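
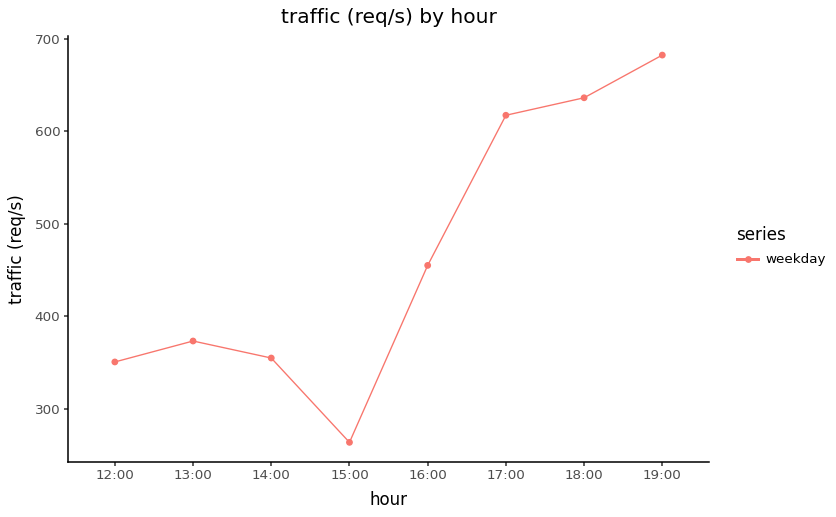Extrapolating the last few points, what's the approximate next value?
Last three: 600, 650, 700 → slope ≈ 50/step → next ≈ 750.

≈ 750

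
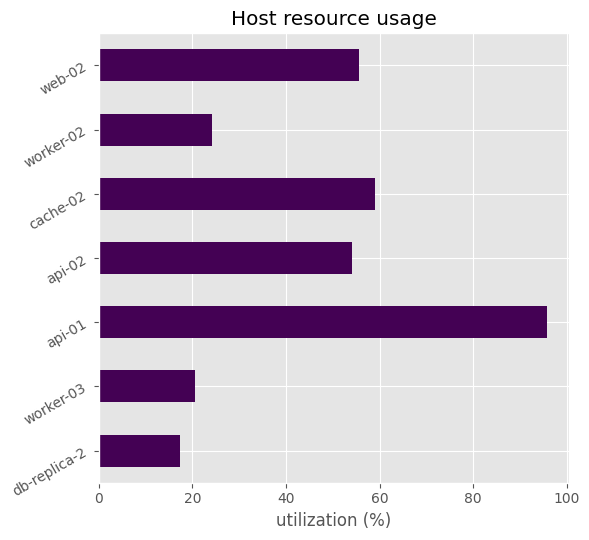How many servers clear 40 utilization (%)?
4

Above 40: api-01, api-02, cache-02, web-02.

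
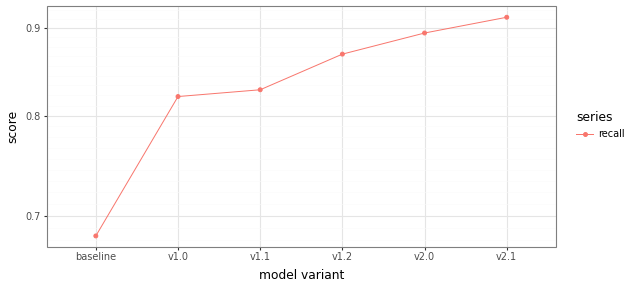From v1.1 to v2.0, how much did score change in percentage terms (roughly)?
v1.1 ≈ 0.82, v2.0 ≈ 0.90; (0.90 − 0.82) / 0.82 ≈ +9.8%.

≈ +9.8%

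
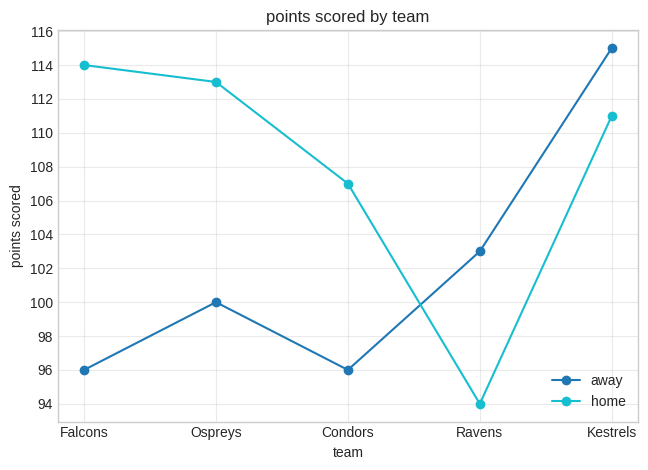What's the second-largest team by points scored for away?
Ravens

Top 3 for away: Kestrels ≈ 116, Ravens ≈ 104, Ospreys ≈ 100.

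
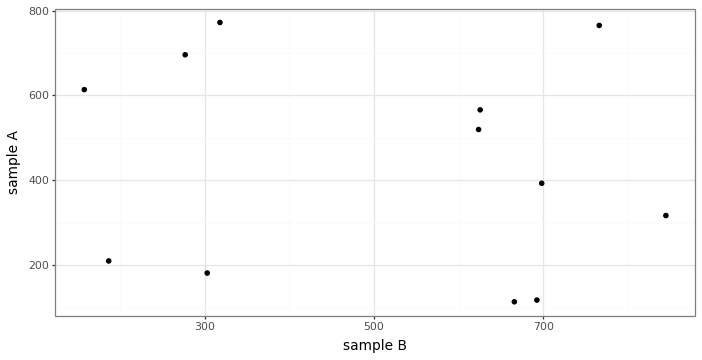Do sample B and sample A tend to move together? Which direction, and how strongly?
Points are roughly uncorrelated; weak (|r| ≈ 0.2).

no clear correlation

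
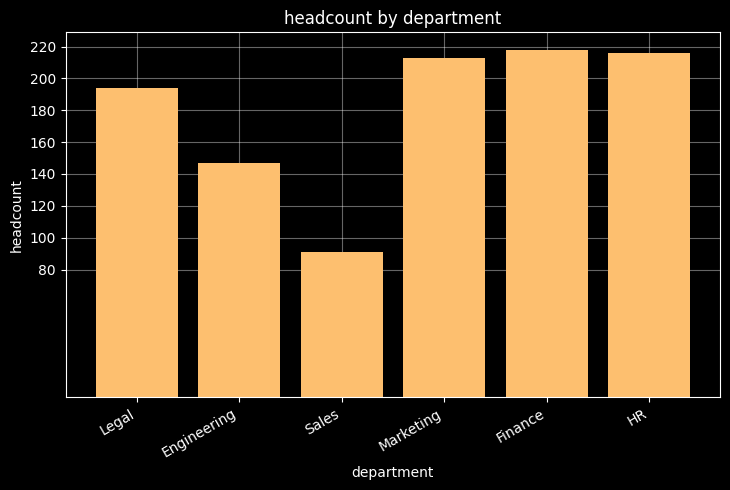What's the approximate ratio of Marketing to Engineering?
≈ 1.57×

Marketing ≈ 220, Engineering ≈ 140; 220/140 ≈ 1.57.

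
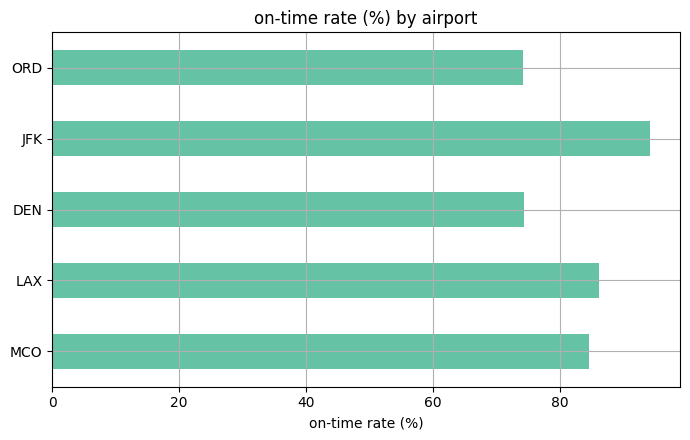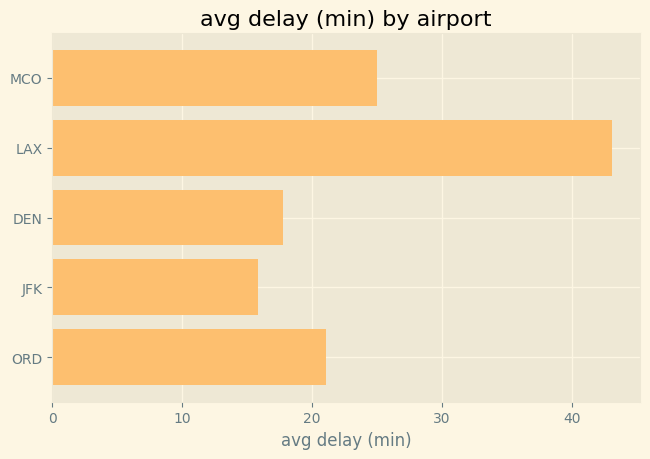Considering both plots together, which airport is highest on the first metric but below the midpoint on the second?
Chart 2 median avg delay (min) ≈ 20; below-median airports: DEN, JFK. Among those, JFK has the highest on-time rate (%) (≈ 90).

JFK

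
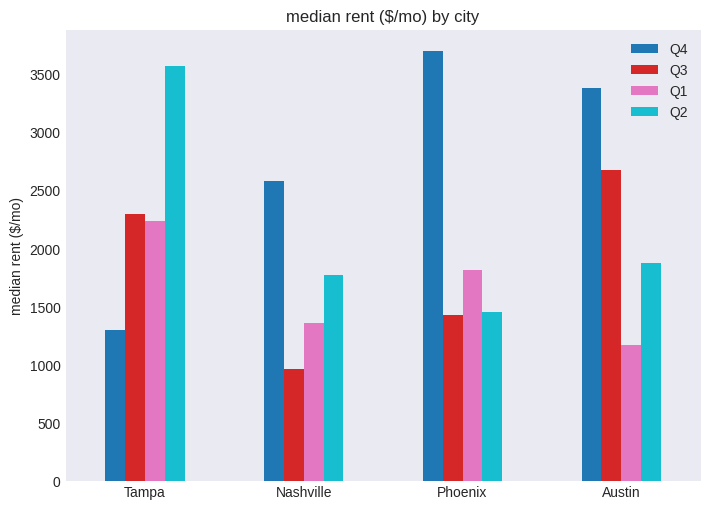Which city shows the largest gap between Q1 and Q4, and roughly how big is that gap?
Austin, ≈ 2500 $/mo

Austin: Q1 ≈ 1000, Q4 ≈ 3500 → gap ≈ 2500. Next-largest (Phoenix) is only ≈ 1500.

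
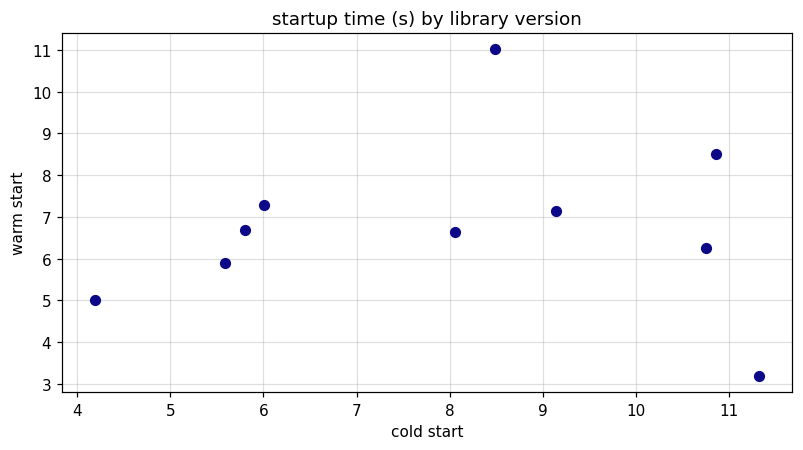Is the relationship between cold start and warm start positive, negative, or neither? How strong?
no clear correlation

Points are roughly uncorrelated; weak (|r| ≈ 0.0).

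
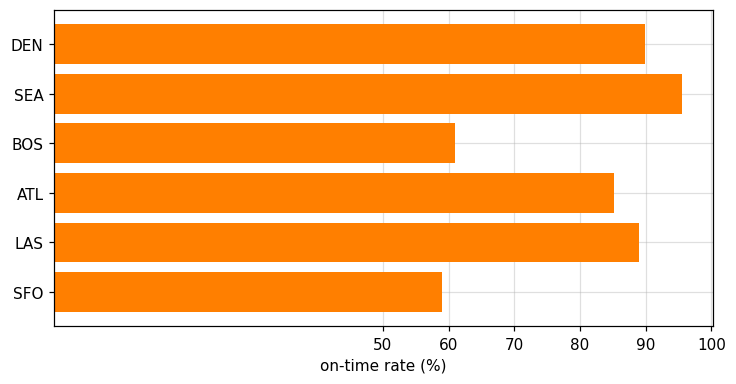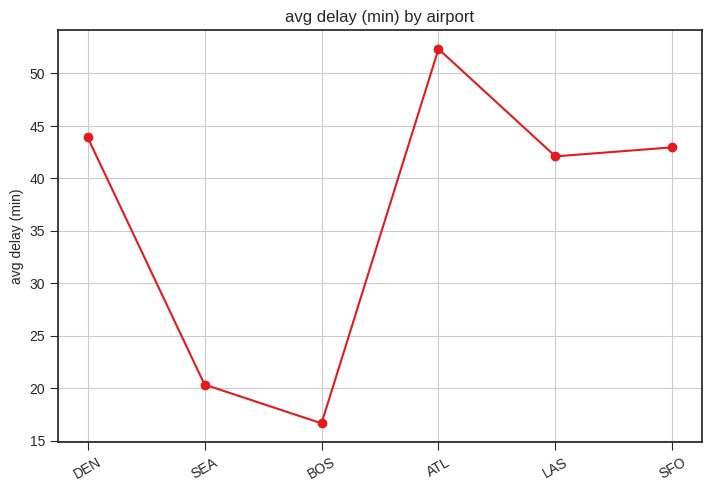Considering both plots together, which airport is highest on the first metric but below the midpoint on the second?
Chart 2 median avg delay (min) ≈ 45; below-median airports: SEA, BOS, LAS. Among those, SEA has the highest on-time rate (%) (≈ 100).

SEA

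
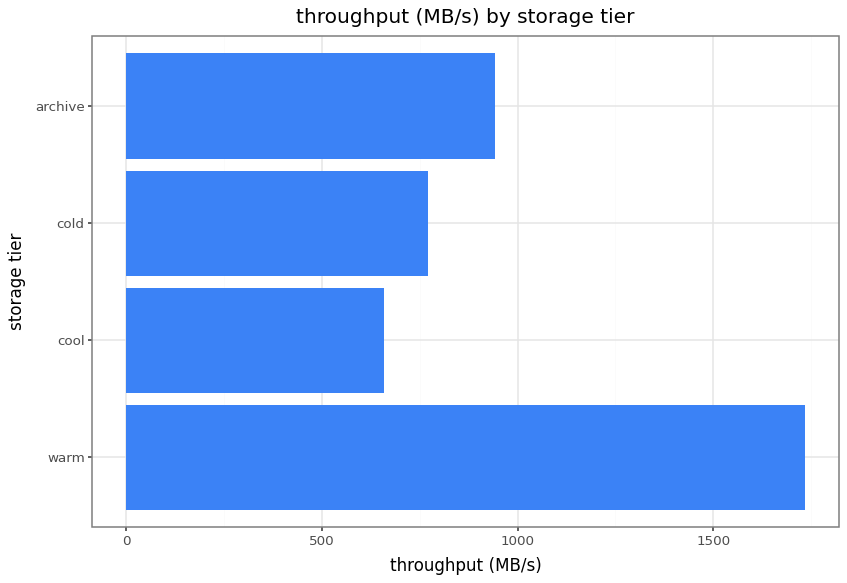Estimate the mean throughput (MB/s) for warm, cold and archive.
(1800 + 800 + 1000) / 3 ≈ 1200.

≈ 1200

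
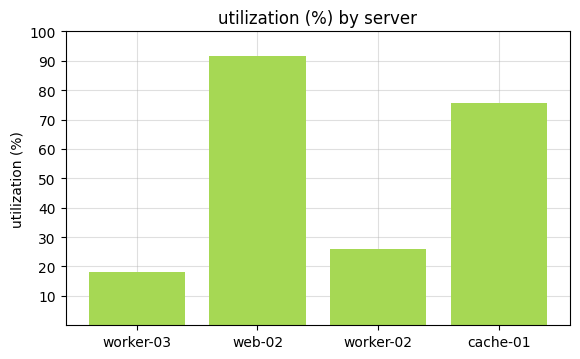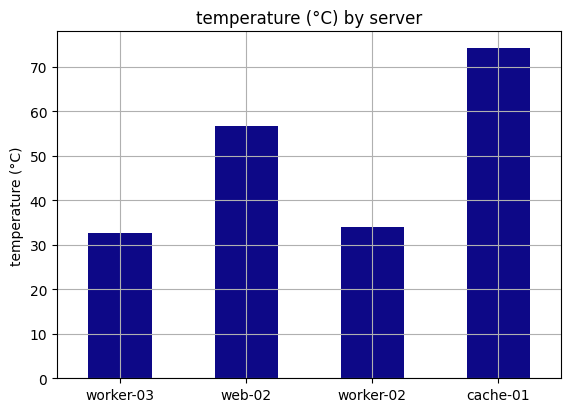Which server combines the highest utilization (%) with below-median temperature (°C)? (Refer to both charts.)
Chart 2 median temperature (°C) ≈ 50; below-median servers: worker-03, worker-02. Among those, worker-02 has the highest utilization (%) (≈ 30).

worker-02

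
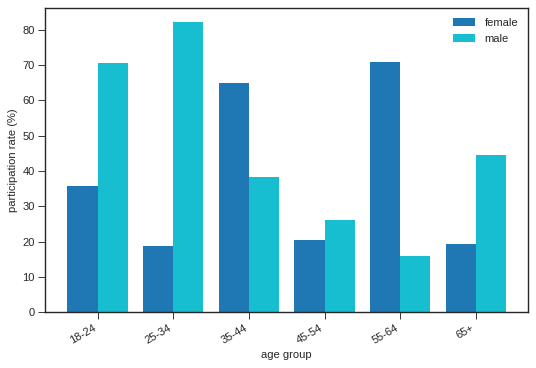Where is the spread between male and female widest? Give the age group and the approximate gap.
25-34, ≈ 60 %

25-34: male ≈ 80, female ≈ 20 → gap ≈ 60. Next-largest (55-64) is only ≈ 50.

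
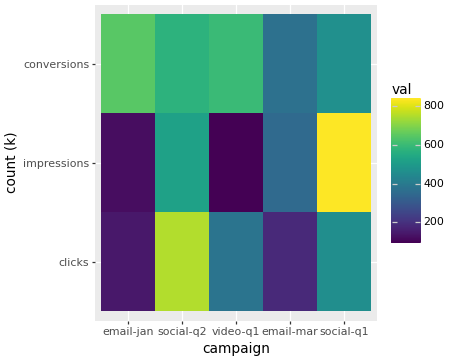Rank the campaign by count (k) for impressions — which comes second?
social-q2

Top 3 for impressions: social-q1 ≈ 800, social-q2 ≈ 500, email-mar ≈ 400.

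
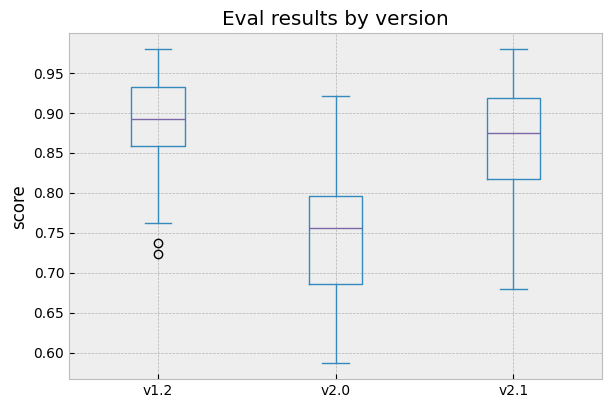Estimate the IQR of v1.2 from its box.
≈ 0.08

Q3 ≈ 0.94, Q1 ≈ 0.86; IQR ≈ 0.08.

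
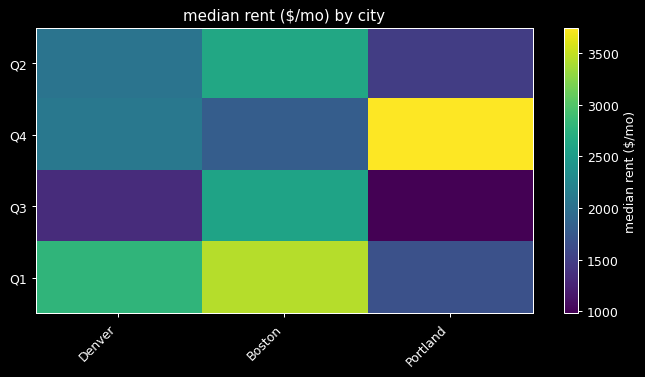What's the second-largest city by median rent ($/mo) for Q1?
Top 3 for Q1: Boston ≈ 3500, Denver ≈ 3000, Portland ≈ 1500.

Denver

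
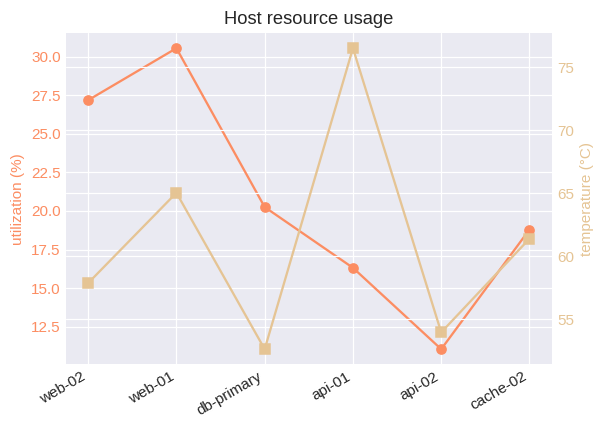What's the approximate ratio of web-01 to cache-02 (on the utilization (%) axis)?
web-01 ≈ 30, cache-02 ≈ 18; 30/18 ≈ 1.67.

≈ 1.67×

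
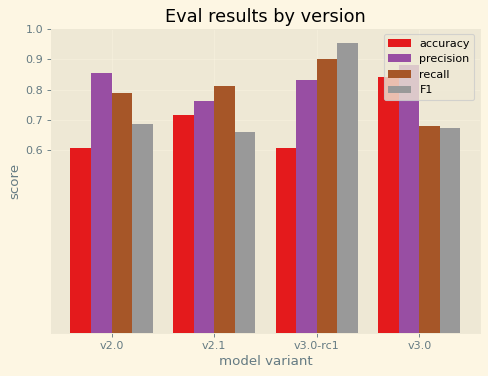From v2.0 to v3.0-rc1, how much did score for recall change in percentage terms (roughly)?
v2.0 ≈ 0.8, v3.0-rc1 ≈ 0.9; (0.9 − 0.8) / 0.8 ≈ +12.5%.

≈ +12.5%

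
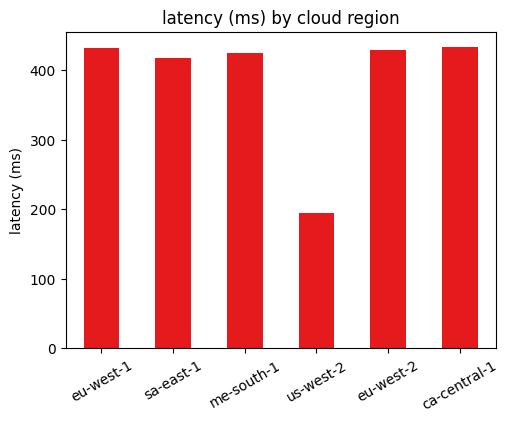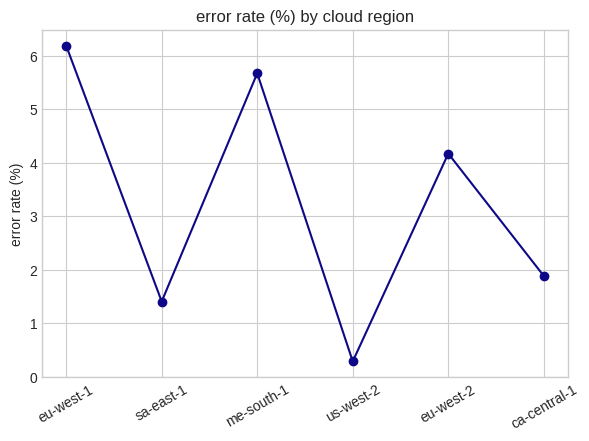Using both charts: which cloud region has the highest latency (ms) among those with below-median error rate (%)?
Chart 2 median error rate (%) ≈ 3; below-median cloud regions: sa-east-1, us-west-2, ca-central-1. Among those, ca-central-1 has the highest latency (ms) (≈ 450).

ca-central-1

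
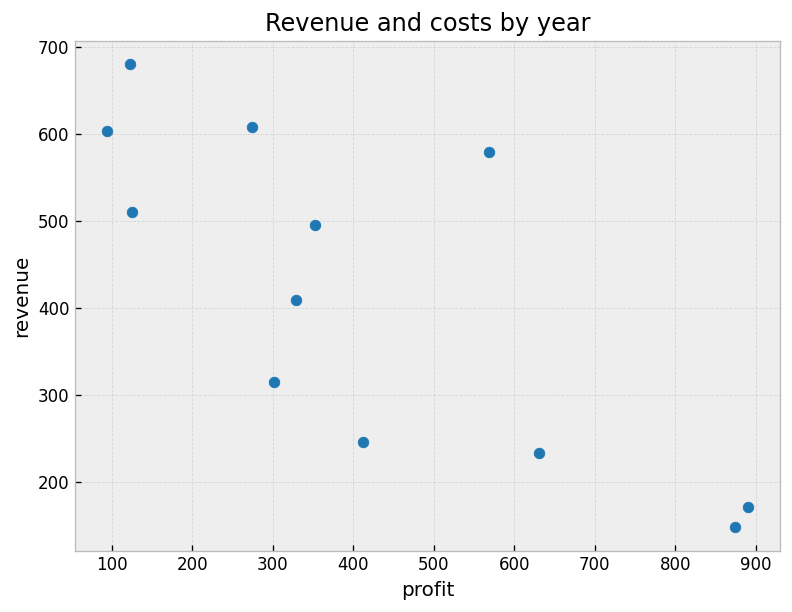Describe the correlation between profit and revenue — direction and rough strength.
Points are negatively correlated; strong (|r| ≈ 0.8).

negative, strong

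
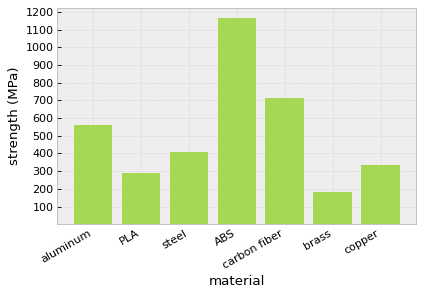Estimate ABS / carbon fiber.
ABS ≈ 1200, carbon fiber ≈ 700; 1200/700 ≈ 1.71.

≈ 1.71×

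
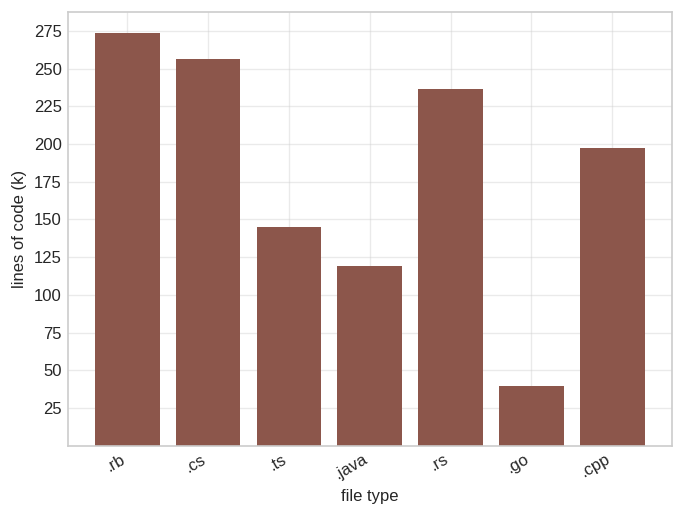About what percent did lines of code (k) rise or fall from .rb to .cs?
≈ -9.1%

.rb ≈ 275, .cs ≈ 250; (250 − 275) / 275 ≈ -9.1%.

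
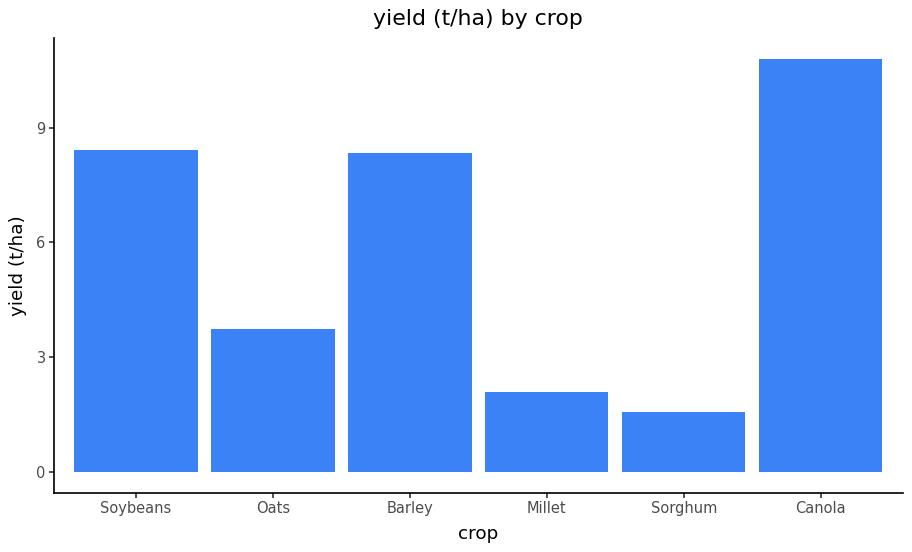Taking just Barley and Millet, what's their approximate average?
≈ 5

(8 + 2) / 2 ≈ 5.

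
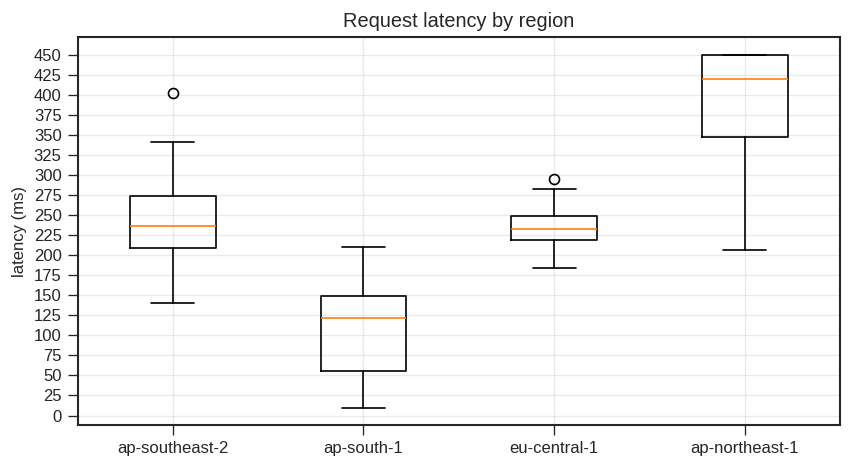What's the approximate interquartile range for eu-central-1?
≈ 25

Q3 ≈ 250, Q1 ≈ 225; IQR ≈ 25.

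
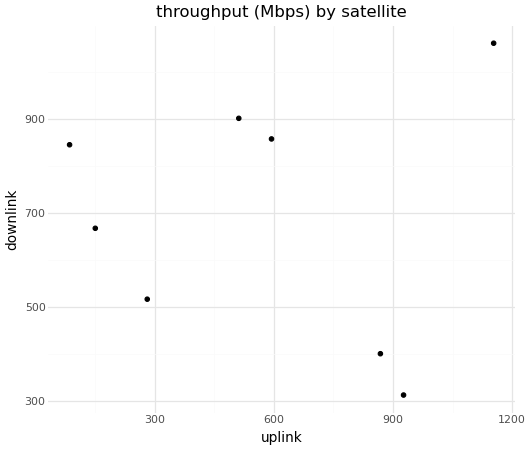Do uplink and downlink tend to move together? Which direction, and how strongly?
Points are roughly uncorrelated; weak (|r| ≈ 0.0).

no clear correlation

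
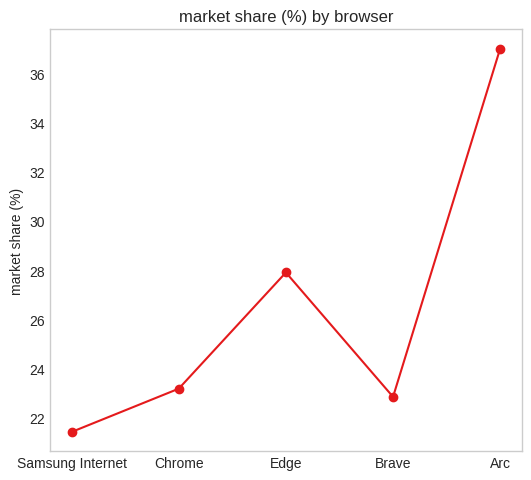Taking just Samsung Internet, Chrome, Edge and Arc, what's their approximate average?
≈ 28

(22 + 24 + 28 + 38) / 4 ≈ 28.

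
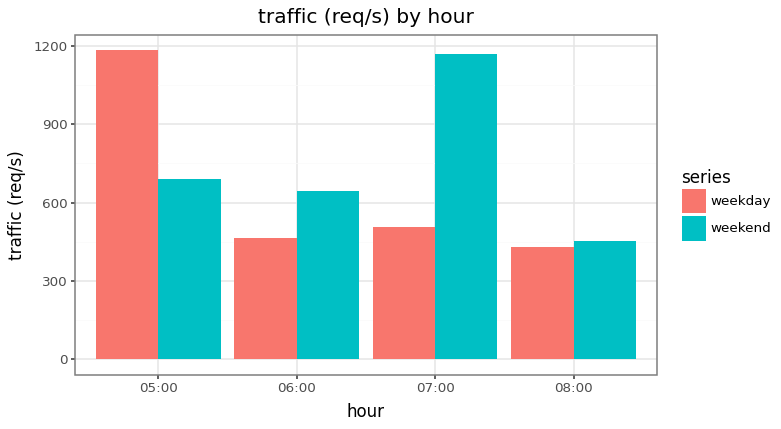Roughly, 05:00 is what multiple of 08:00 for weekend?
05:00 ≈ 700, 08:00 ≈ 500; 700/500 ≈ 1.4.

≈ 1.4×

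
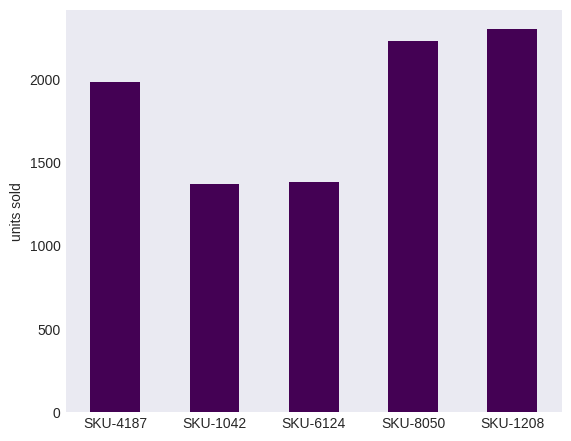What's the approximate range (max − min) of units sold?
Max SKU-1208 ≈ 2400, min SKU-1042 ≈ 1400; range ≈ 1000.

≈ 1000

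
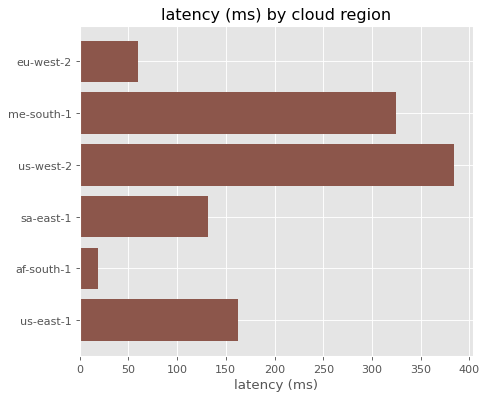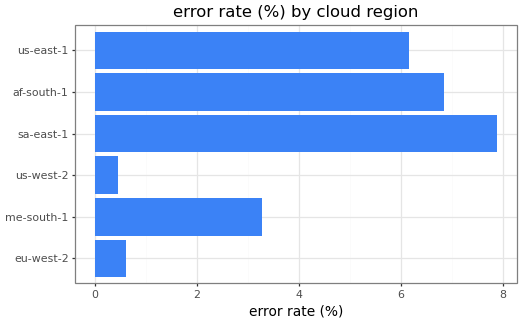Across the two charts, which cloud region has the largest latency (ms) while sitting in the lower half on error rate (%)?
us-west-2

Chart 2 median error rate (%) ≈ 5; below-median cloud regions: eu-west-2, me-south-1, us-west-2. Among those, us-west-2 has the highest latency (ms) (≈ 400).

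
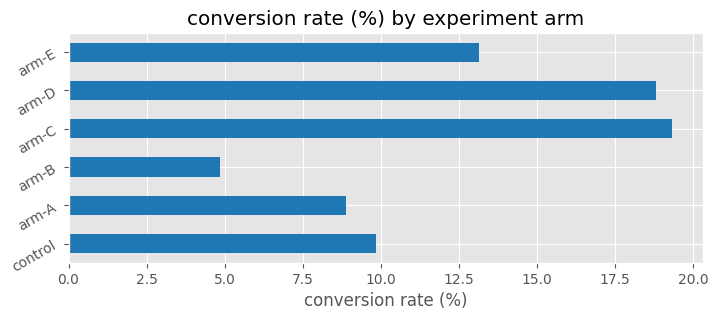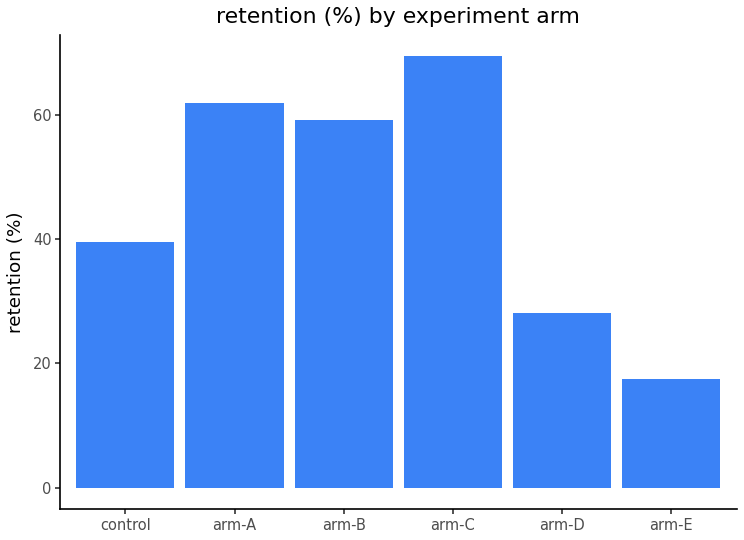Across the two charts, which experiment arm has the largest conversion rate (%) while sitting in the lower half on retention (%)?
Chart 2 median retention (%) ≈ 50; below-median experiment arms: control, arm-D, arm-E. Among those, arm-D has the highest conversion rate (%) (≈ 18).

arm-D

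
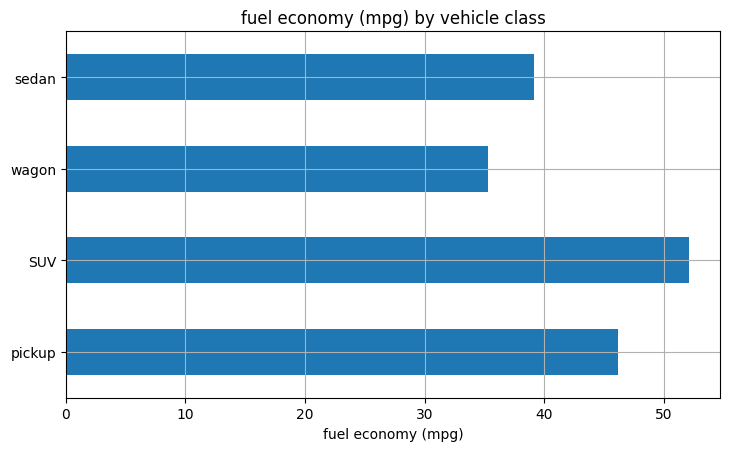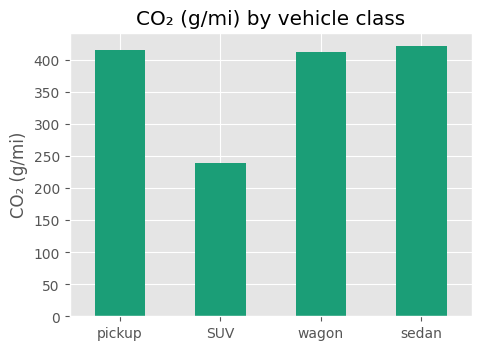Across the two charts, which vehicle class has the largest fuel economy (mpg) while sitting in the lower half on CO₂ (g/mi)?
Chart 2 median CO₂ (g/mi) ≈ 400; below-median vehicle classes: SUV, wagon. Among those, SUV has the highest fuel economy (mpg) (≈ 50).

SUV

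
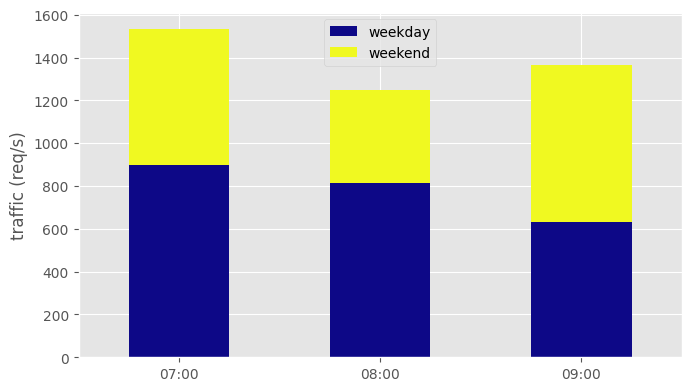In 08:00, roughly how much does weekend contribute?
≈ 400

weekend top ≈ 1200, bottom ≈ 800; segment ≈ 400.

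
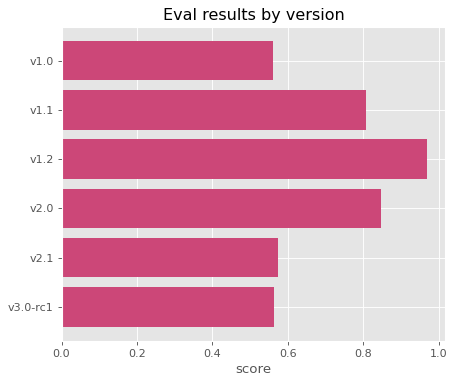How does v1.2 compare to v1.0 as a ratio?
v1.2 ≈ 1.0, v1.0 ≈ 0.6; 1.0/0.6 ≈ 1.67.

≈ 1.67×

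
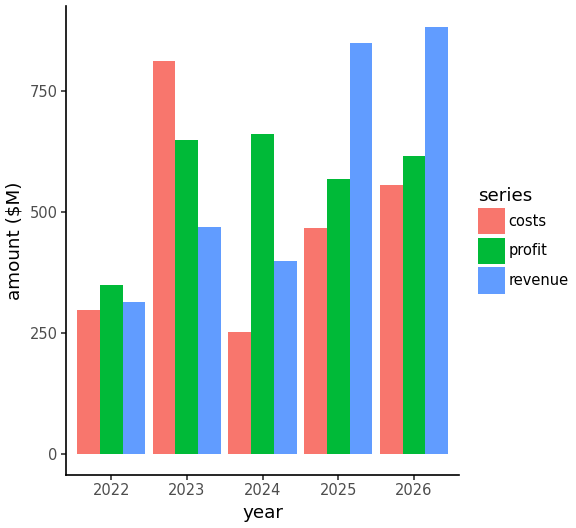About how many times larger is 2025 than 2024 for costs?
2025 ≈ 500, 2024 ≈ 300; 500/300 ≈ 1.67.

≈ 1.67×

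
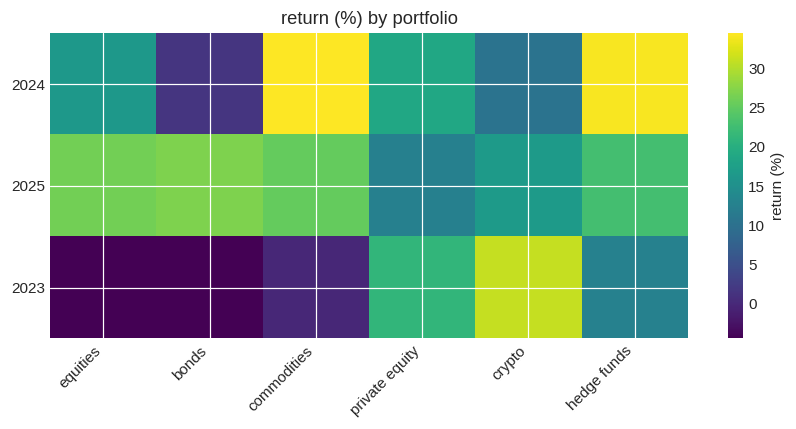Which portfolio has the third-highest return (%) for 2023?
hedge funds

Top 4 for 2023: crypto ≈ 30, private equity ≈ 20, hedge funds ≈ 15, commodities ≈ 0.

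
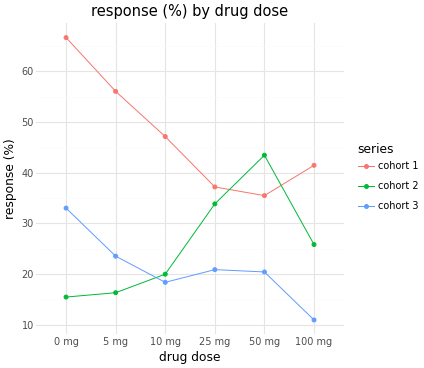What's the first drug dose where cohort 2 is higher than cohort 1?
50 mg

25 mg: cohort 2 ≈ 35 vs cohort 1 ≈ 35 (not yet); 50 mg: cohort 2 ≈ 45 vs cohort 1 ≈ 35 (first crossover).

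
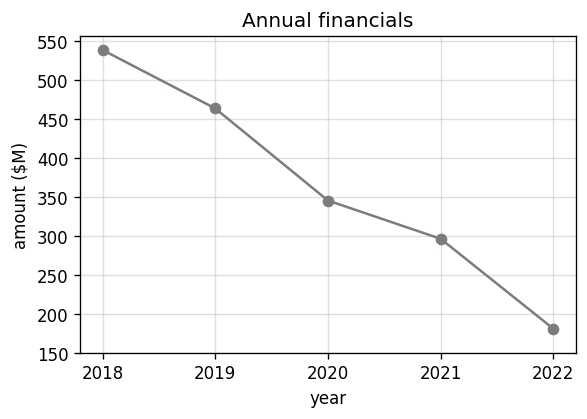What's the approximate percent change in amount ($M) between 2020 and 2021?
≈ -14.3%

2020 ≈ 350, 2021 ≈ 300; (300 − 350) / 350 ≈ -14.3%.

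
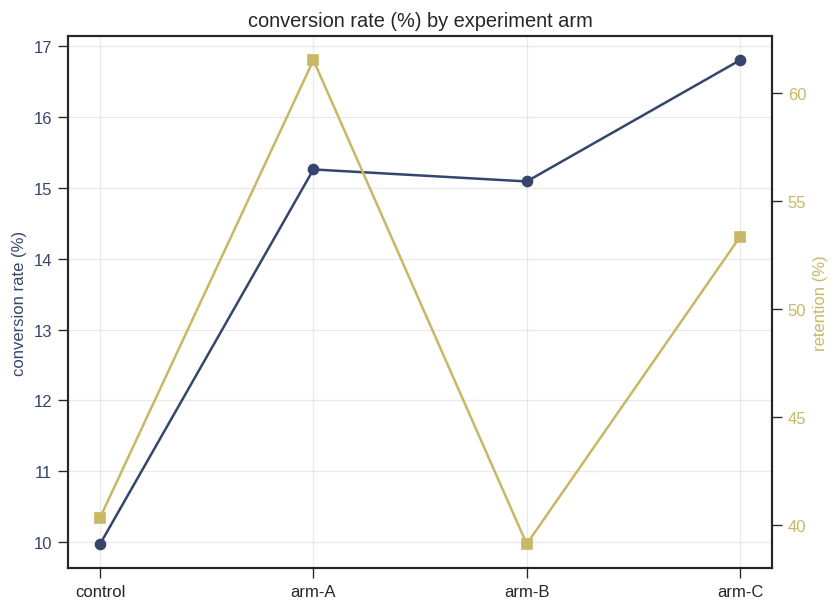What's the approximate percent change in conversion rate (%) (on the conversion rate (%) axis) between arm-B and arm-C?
arm-B ≈ 15, arm-C ≈ 17; (17 − 15) / 15 ≈ +13.3%.

≈ +13.3%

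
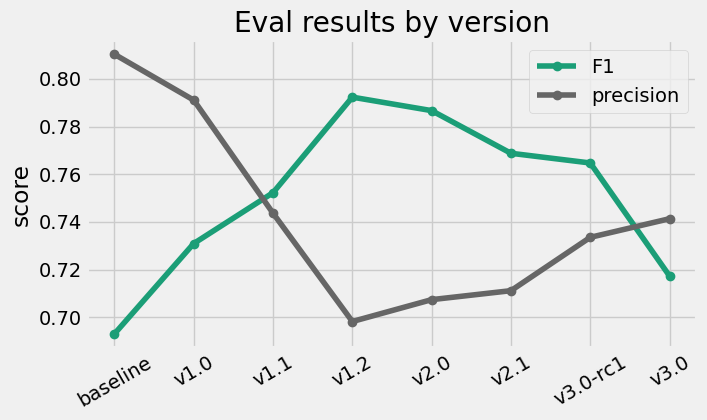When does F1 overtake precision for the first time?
v1.0: F1 ≈ 0.73 vs precision ≈ 0.79 (not yet); v1.1: F1 ≈ 0.75 vs precision ≈ 0.74 (first crossover).

v1.1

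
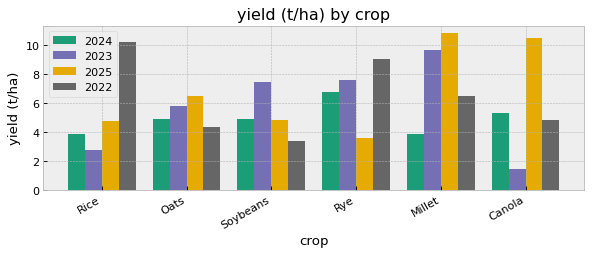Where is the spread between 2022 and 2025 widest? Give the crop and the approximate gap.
Canola: 2022 ≈ 5, 2025 ≈ 11 → gap ≈ 6. Next-largest (Rye) is only ≈ 5.

Canola, ≈ 6 t/ha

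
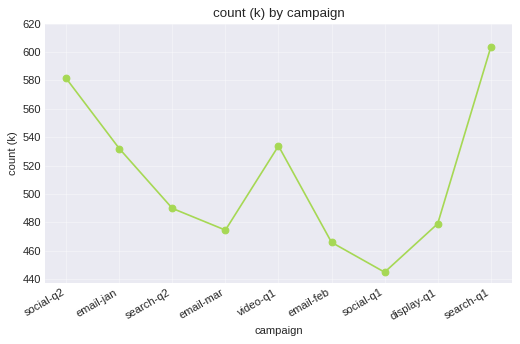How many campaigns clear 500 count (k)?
Above 500: social-q2, email-jan, video-q1, search-q1.

4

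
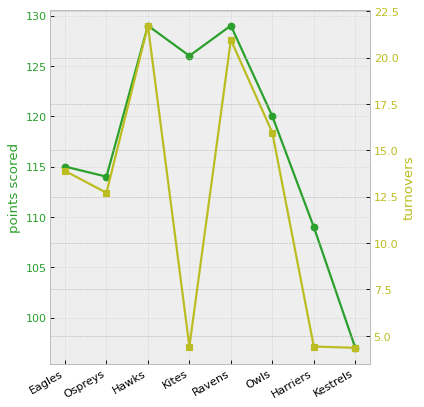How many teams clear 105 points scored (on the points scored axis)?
7

Above 105: Eagles, Ospreys, Hawks, Kites, Ravens, Owls, Harriers.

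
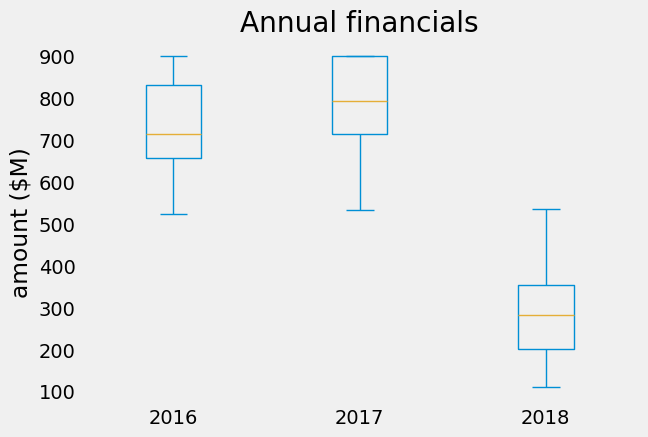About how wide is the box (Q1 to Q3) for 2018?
≈ 150

Q3 ≈ 350, Q1 ≈ 200; IQR ≈ 150.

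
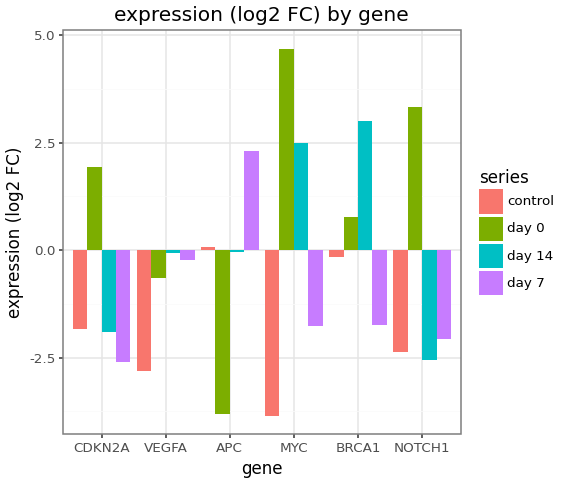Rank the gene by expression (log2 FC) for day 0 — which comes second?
Top 3 for day 0: MYC ≈ 5, NOTCH1 ≈ 3, CDKN2A ≈ 2.

NOTCH1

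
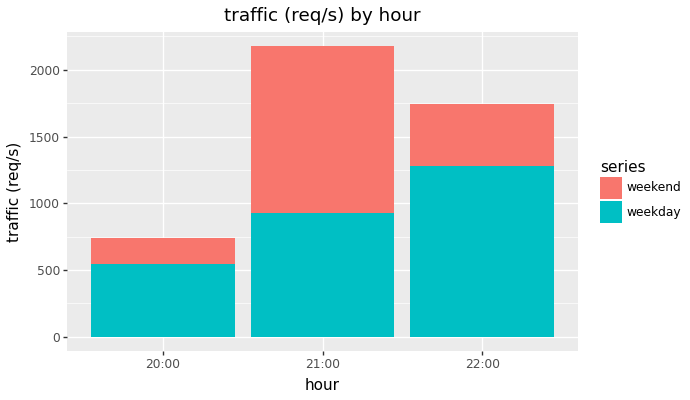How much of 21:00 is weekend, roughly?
≈ 1200

weekend top ≈ 2200, bottom ≈ 1000; segment ≈ 1200.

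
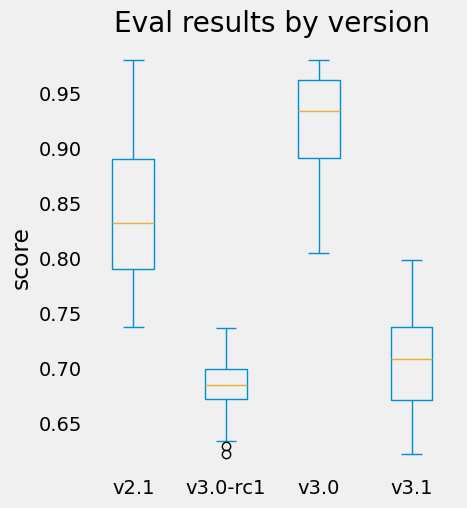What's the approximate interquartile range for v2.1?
Q3 ≈ 0.90, Q1 ≈ 0.80; IQR ≈ 0.10.

≈ 0.10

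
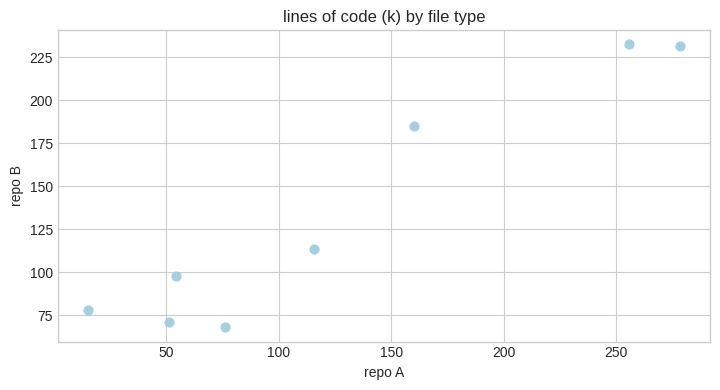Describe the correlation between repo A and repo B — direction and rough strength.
positive, strong

Points are positively correlated; strong (|r| ≈ 1.0).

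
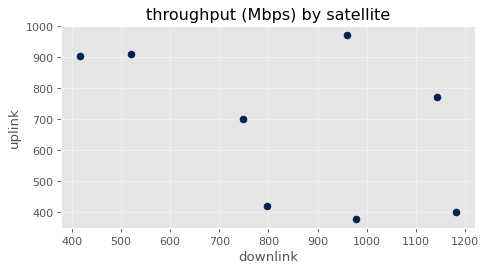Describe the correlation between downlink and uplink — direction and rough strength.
negative, moderate

Points are negatively correlated; moderate (|r| ≈ 0.5).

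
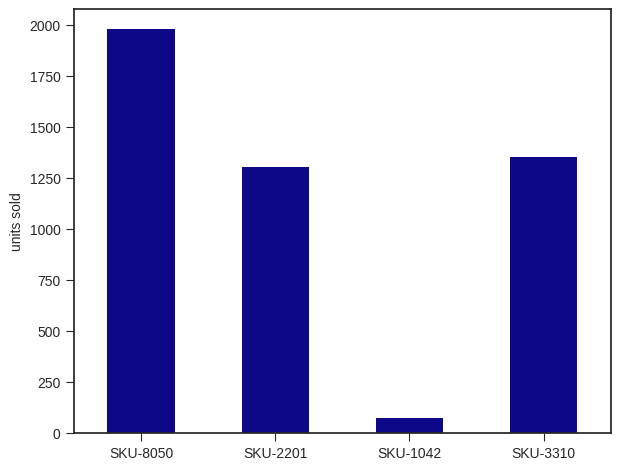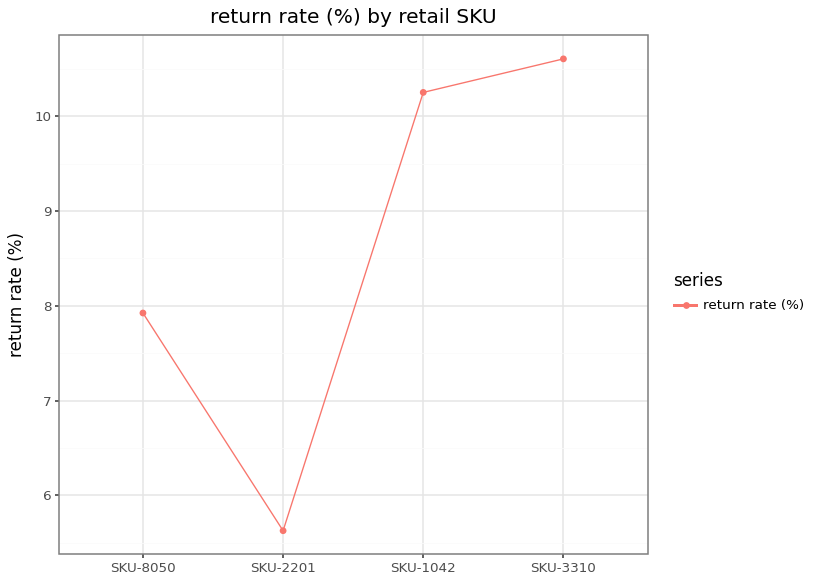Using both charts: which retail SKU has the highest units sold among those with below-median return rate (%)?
Chart 2 median return rate (%) ≈ 9; below-median retail SKUs: SKU-8050, SKU-2201. Among those, SKU-8050 has the highest units sold (≈ 2000).

SKU-8050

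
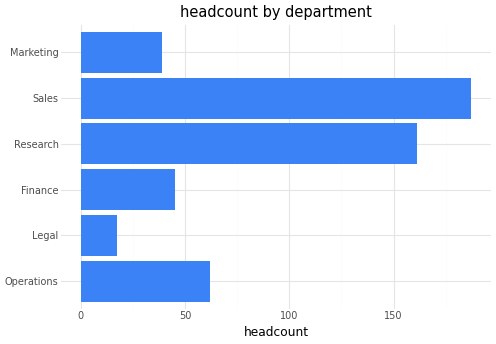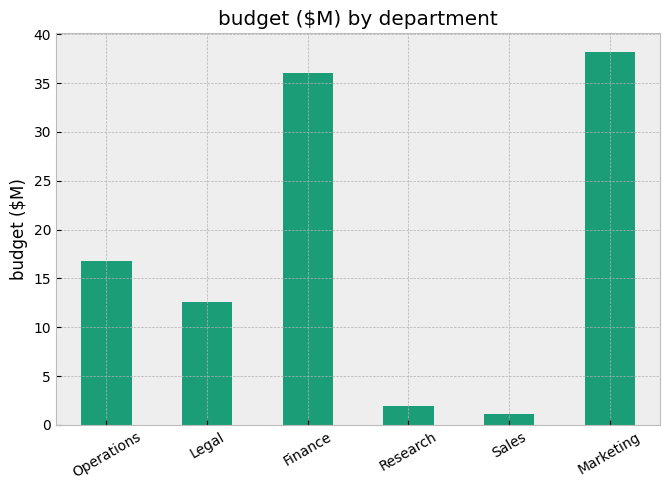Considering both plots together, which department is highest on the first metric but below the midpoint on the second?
Chart 2 median budget ($M) ≈ 15; below-median departments: Legal, Research, Sales. Among those, Sales has the highest headcount (≈ 180).

Sales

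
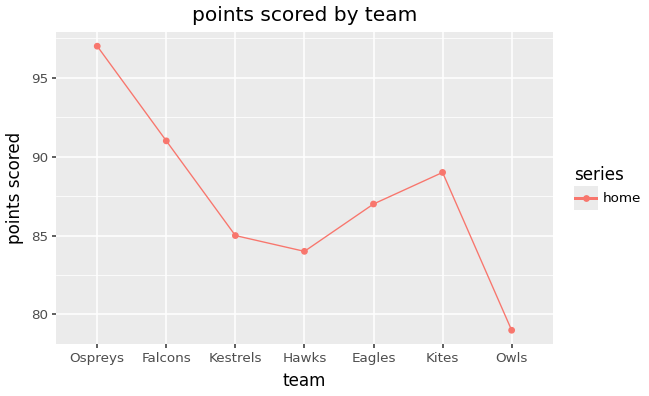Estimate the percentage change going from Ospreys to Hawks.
Ospreys ≈ 96, Hawks ≈ 84; (84 − 96) / 96 ≈ -12.5%.

≈ -12.5%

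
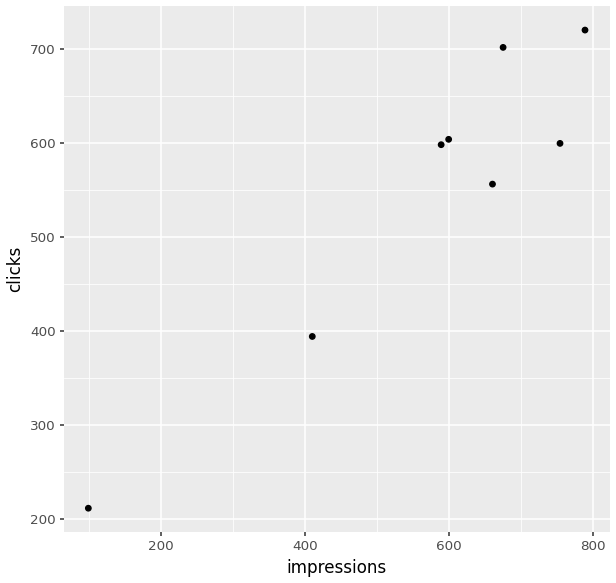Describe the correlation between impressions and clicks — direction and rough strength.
positive, strong

Points are positively correlated; strong (|r| ≈ 0.9).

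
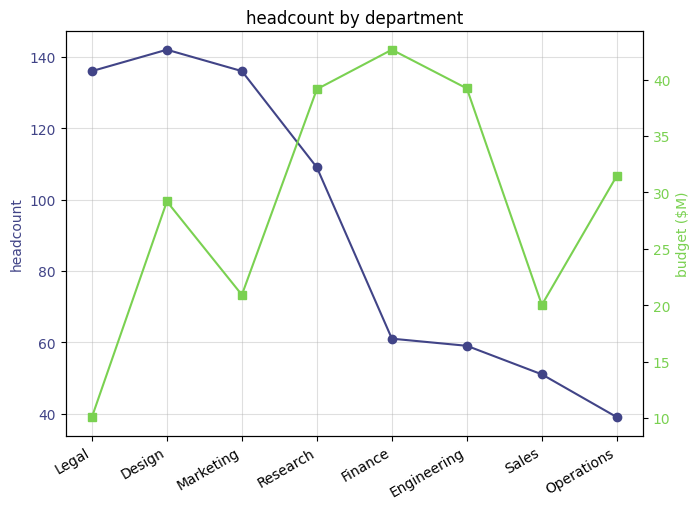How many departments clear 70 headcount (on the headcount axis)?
Above 70: Legal, Design, Marketing, Research.

4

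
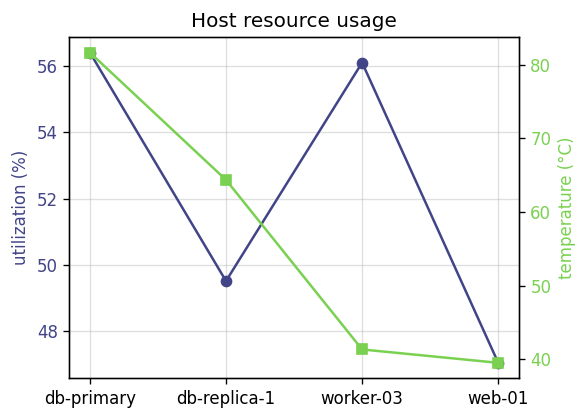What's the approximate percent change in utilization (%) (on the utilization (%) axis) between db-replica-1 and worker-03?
≈ +12%

db-replica-1 ≈ 50, worker-03 ≈ 56; (56 − 50) / 50 ≈ +12%.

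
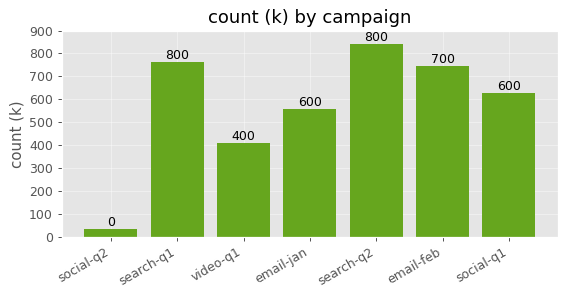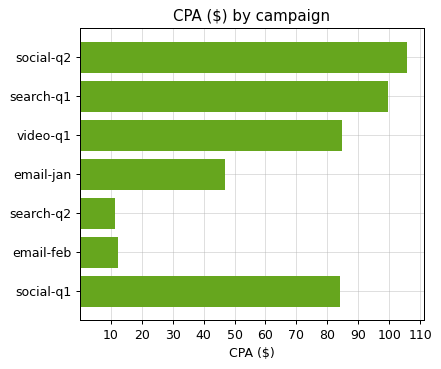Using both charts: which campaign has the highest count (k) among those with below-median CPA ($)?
Chart 2 median CPA ($) ≈ 80; below-median campaigns: email-jan, search-q2, email-feb. Among those, search-q2 has the highest count (k) (≈ 800).

search-q2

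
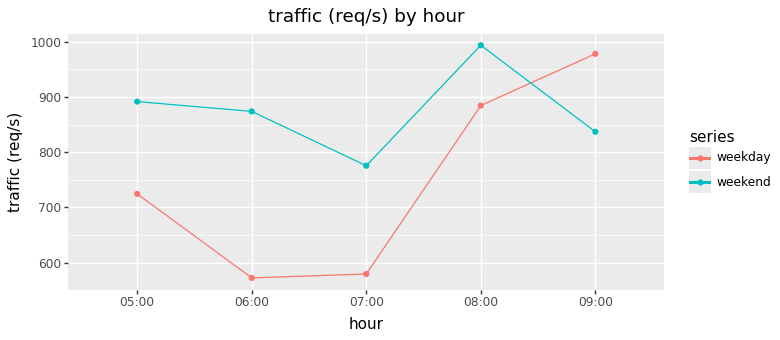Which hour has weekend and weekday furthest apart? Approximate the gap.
06:00, ≈ 300 req/s

06:00: weekend ≈ 850, weekday ≈ 550 → gap ≈ 300. Next-largest (07:00) is only ≈ 200.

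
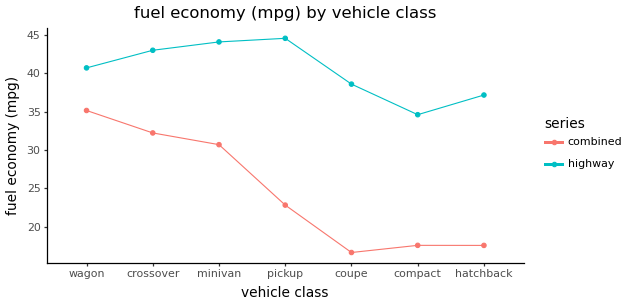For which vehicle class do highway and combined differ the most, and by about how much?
coupe, ≈ 25 mpg

coupe: highway ≈ 40, combined ≈ 15 → gap ≈ 25. Next-largest (pickup) is only ≈ 20.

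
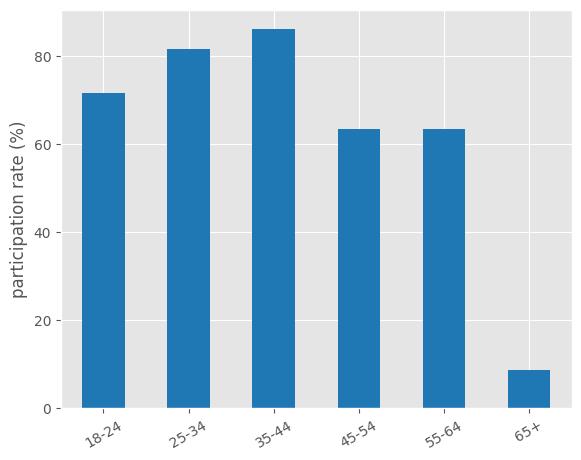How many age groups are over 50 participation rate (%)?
5

Above 50: 18-24, 25-34, 35-44, 45-54, 55-64.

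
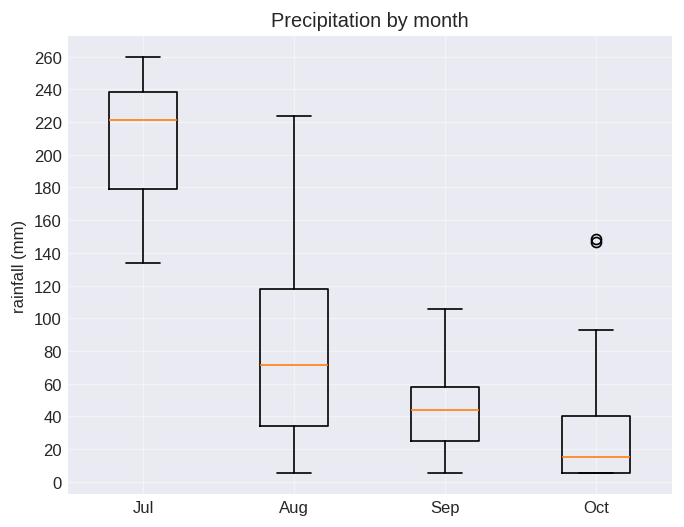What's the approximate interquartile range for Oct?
Q3 ≈ 40, Q1 ≈ 0; IQR ≈ 40.

≈ 40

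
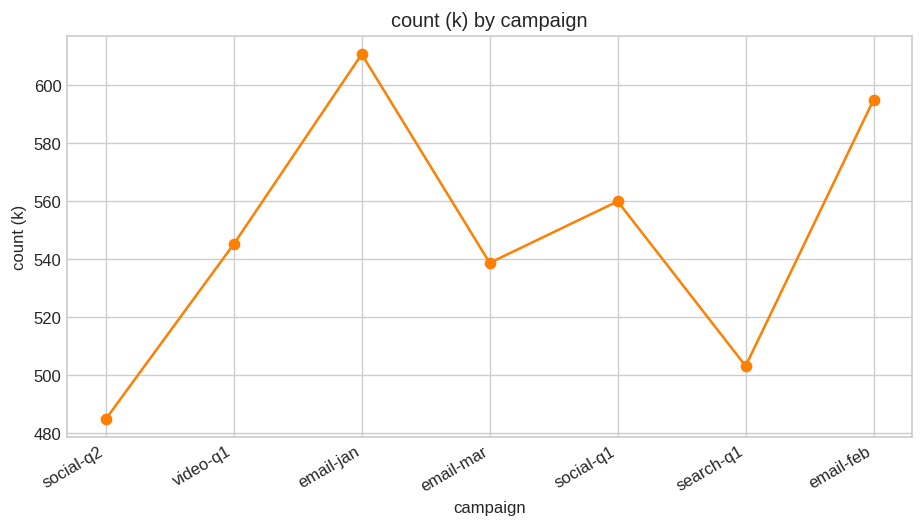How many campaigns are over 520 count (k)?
5

Above 520: video-q1, email-jan, email-mar, social-q1, email-feb.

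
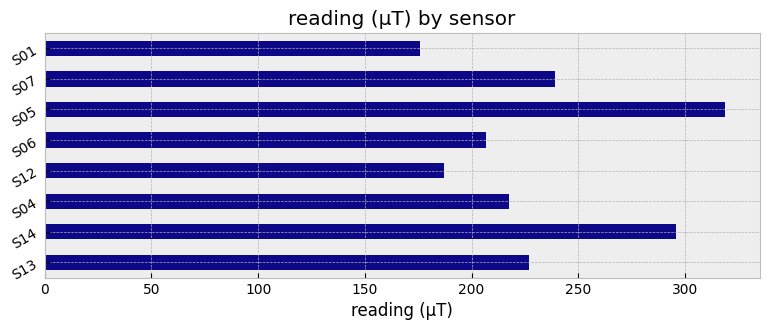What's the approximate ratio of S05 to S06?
S05 ≈ 300, S06 ≈ 200; 300/200 ≈ 1.5.

≈ 1.5×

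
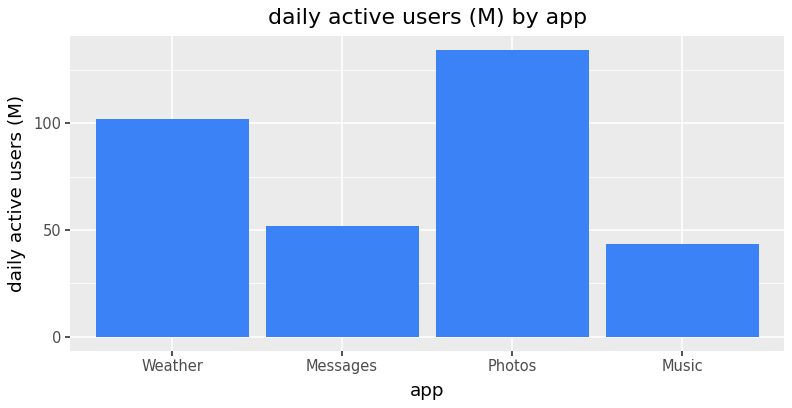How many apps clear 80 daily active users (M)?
2

Above 80: Weather, Photos.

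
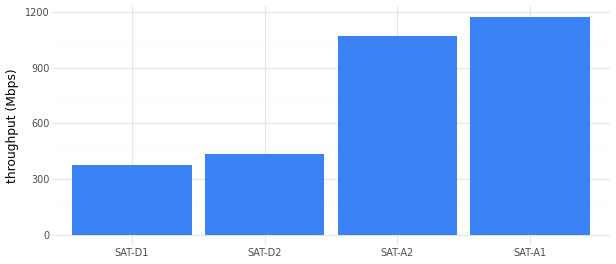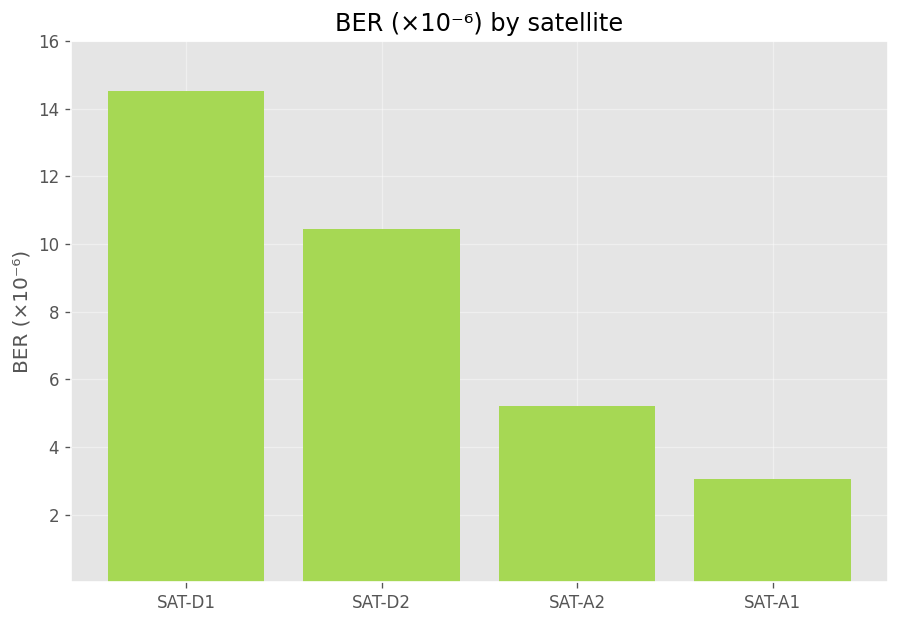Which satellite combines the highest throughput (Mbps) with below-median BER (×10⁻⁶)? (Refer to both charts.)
SAT-A1

Chart 2 median BER (×10⁻⁶) ≈ 8; below-median satellites: SAT-A2, SAT-A1. Among those, SAT-A1 has the highest throughput (Mbps) (≈ 1200).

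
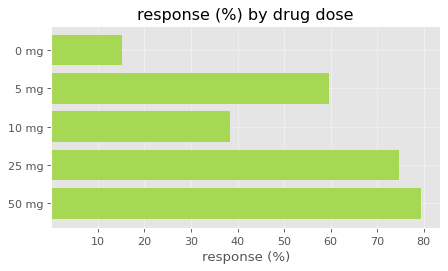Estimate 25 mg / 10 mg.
≈ 1.75×

25 mg ≈ 70, 10 mg ≈ 40; 70/40 ≈ 1.75.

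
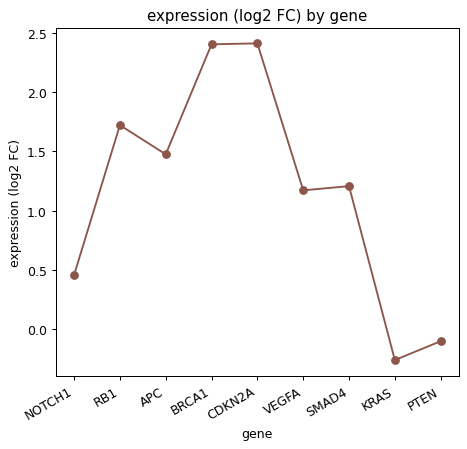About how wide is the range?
Max CDKN2A ≈ 2.5, min KRAS ≈ -0.5; range ≈ 3.0.

≈ 3.0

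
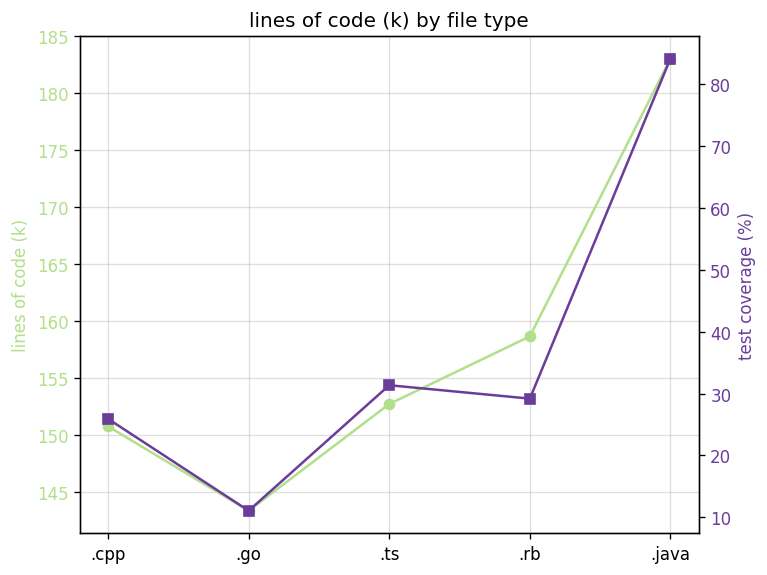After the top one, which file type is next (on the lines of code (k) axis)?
Top 3 (on the lines of code (k) axis): .java ≈ 185, .rb ≈ 160, .ts ≈ 155.

.rb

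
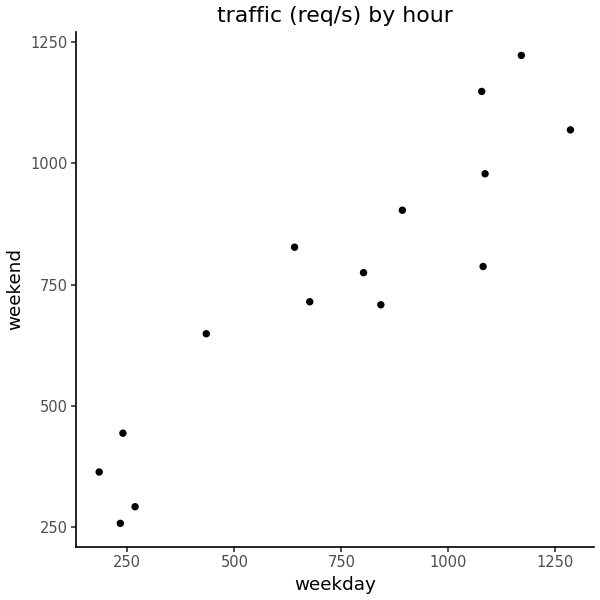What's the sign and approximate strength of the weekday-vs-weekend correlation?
positive, strong

Points are positively correlated; strong (|r| ≈ 0.9).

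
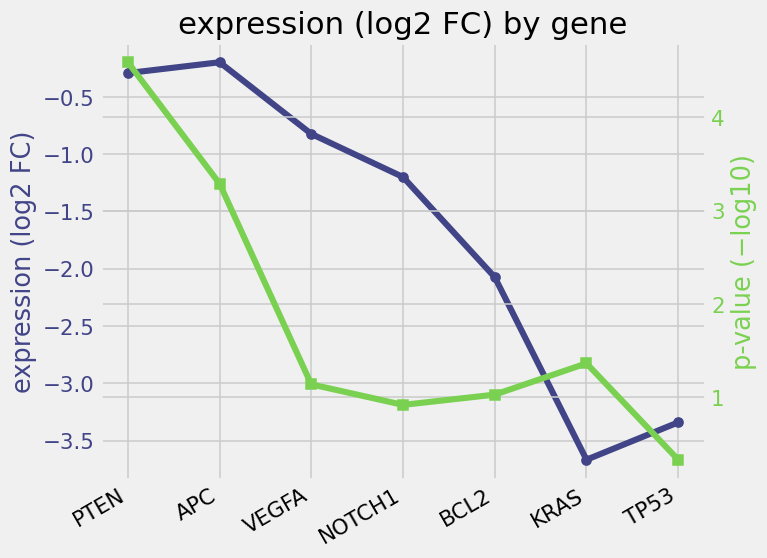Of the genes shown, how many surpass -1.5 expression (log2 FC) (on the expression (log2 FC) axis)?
Above -1.5: PTEN, APC, VEGFA, NOTCH1.

4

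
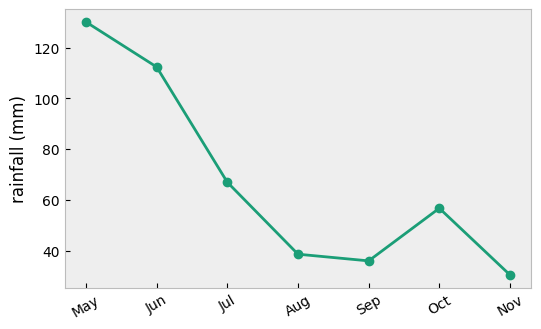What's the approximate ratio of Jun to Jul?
≈ 1.57×

Jun ≈ 110, Jul ≈ 70; 110/70 ≈ 1.57.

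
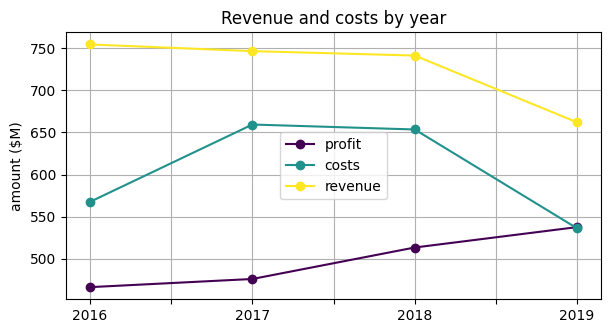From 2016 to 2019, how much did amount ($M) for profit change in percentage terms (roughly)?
2016 ≈ 475, 2019 ≈ 550; (550 − 475) / 475 ≈ +15.8%.

≈ +15.8%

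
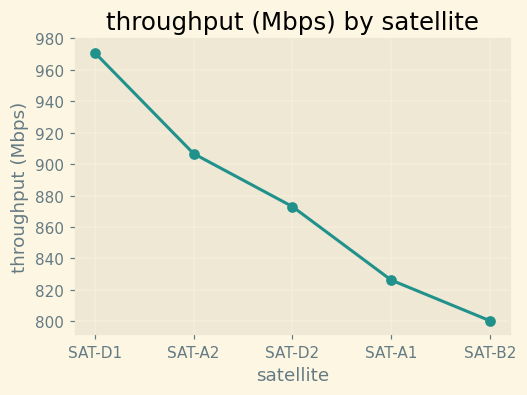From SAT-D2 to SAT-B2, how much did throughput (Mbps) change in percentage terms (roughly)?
≈ -9.1%

SAT-D2 ≈ 880, SAT-B2 ≈ 800; (800 − 880) / 880 ≈ -9.1%.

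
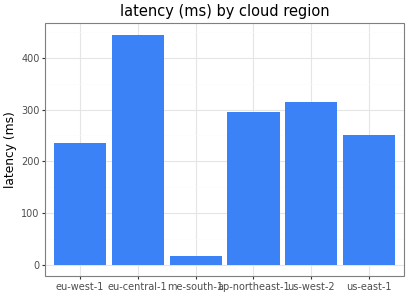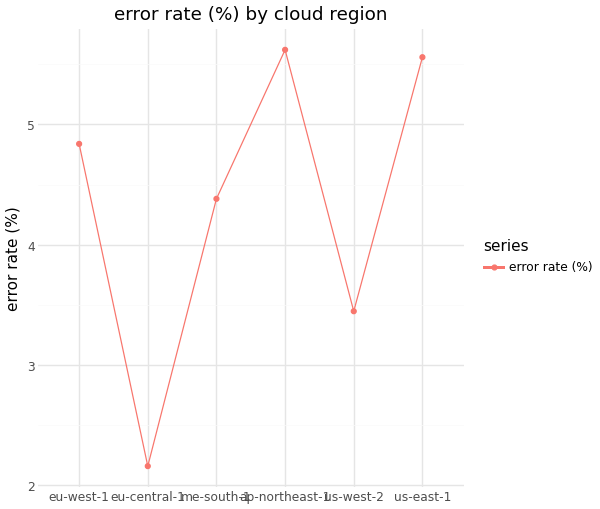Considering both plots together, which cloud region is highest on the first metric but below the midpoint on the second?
eu-central-1

Chart 2 median error rate (%) ≈ 5; below-median cloud regions: eu-central-1, me-south-1, us-west-2. Among those, eu-central-1 has the highest latency (ms) (≈ 450).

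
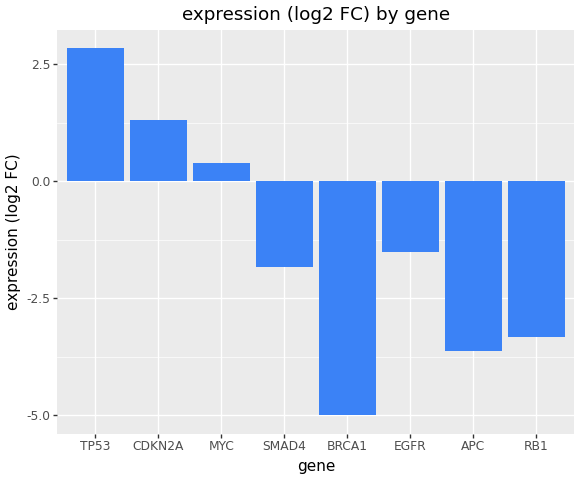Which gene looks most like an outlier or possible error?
TP53

TP53 ≈ 3; the rest sit between ≈ -5 and ≈ 1.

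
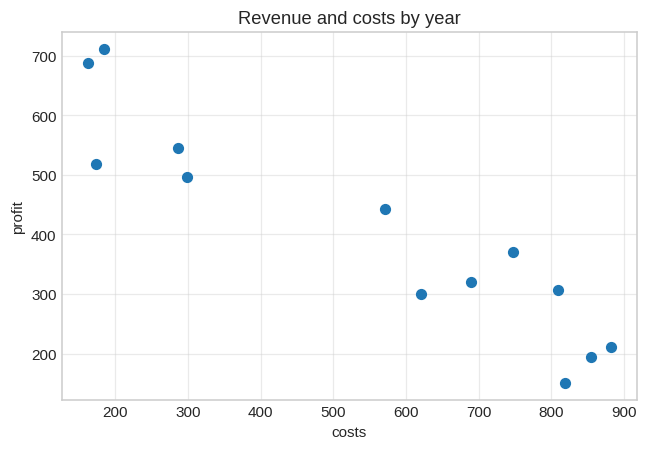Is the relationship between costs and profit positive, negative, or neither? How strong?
negative, strong

Points are negatively correlated; strong (|r| ≈ 0.9).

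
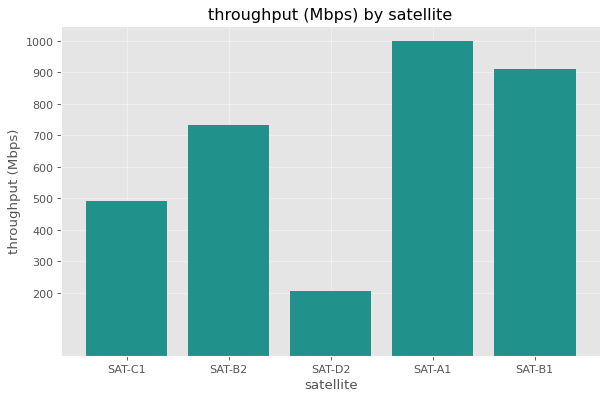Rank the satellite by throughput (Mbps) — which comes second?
SAT-B1

Top 3: SAT-A1 ≈ 1000, SAT-B1 ≈ 900, SAT-B2 ≈ 700.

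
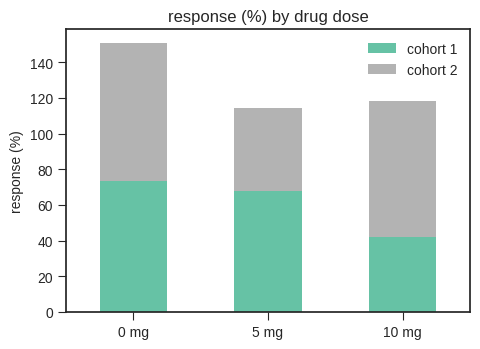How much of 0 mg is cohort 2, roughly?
cohort 2 top ≈ 160, bottom ≈ 80; segment ≈ 80.

≈ 80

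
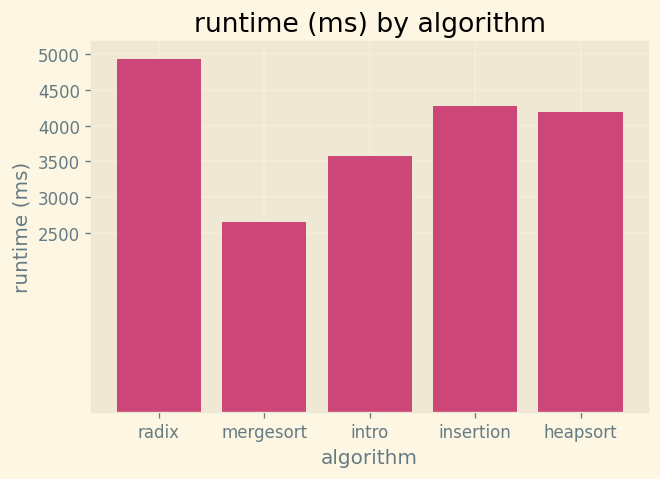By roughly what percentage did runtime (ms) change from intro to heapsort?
intro ≈ 3500, heapsort ≈ 4000; (4000 − 3500) / 3500 ≈ +14.3%.

≈ +14.3%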